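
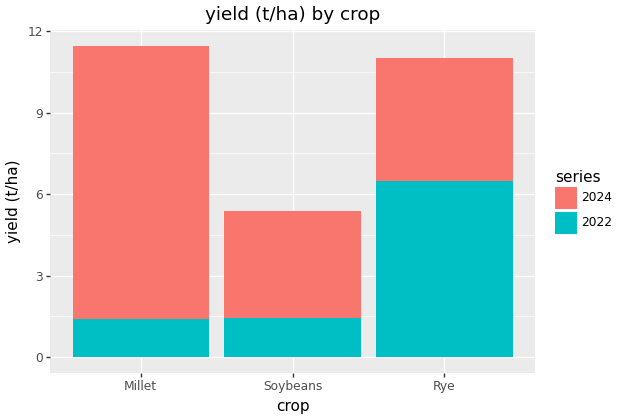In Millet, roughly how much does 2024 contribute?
≈ 10

2024 top ≈ 11, bottom ≈ 1; segment ≈ 10.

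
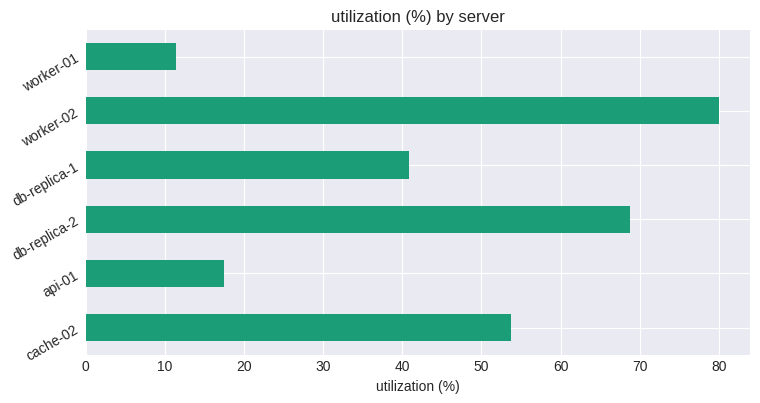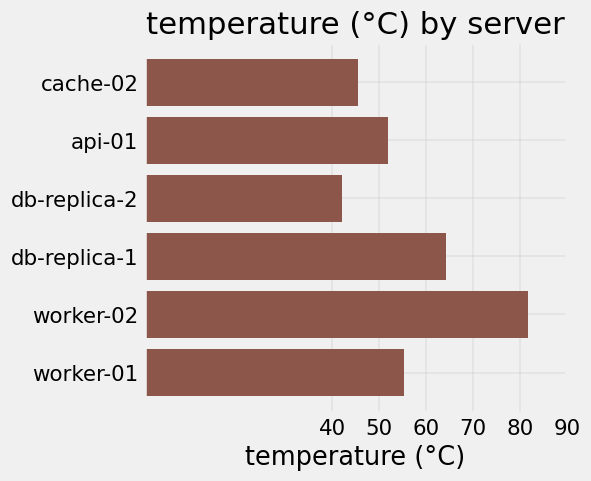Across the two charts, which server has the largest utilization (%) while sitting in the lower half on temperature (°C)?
db-replica-2

Chart 2 median temperature (°C) ≈ 50; below-median servers: cache-02, api-01, db-replica-2. Among those, db-replica-2 has the highest utilization (%) (≈ 70).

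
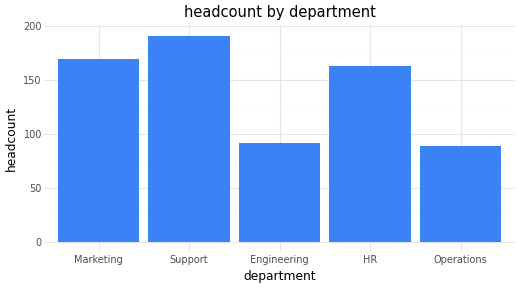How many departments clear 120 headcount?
Above 120: Marketing, Support, HR.

3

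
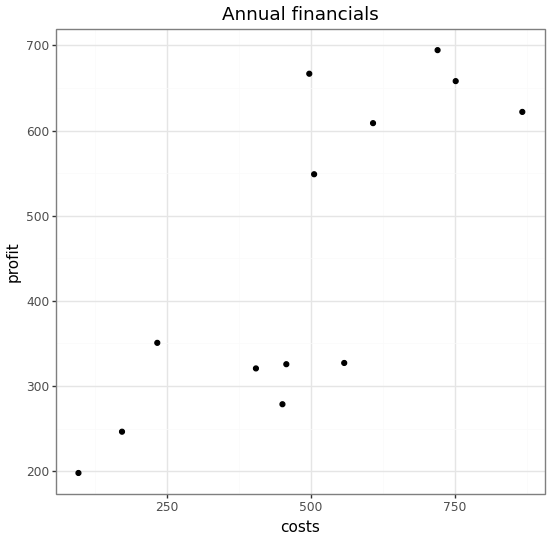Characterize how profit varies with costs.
positive, strong

Points are positively correlated; strong (|r| ≈ 0.8).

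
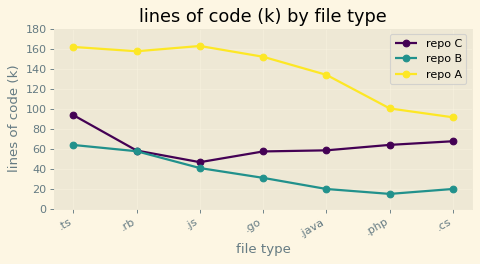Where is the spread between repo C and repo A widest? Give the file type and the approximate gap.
.js: repo C ≈ 40, repo A ≈ 160 → gap ≈ 120. Next-largest (.rb) is only ≈ 100.

.js, ≈ 120 k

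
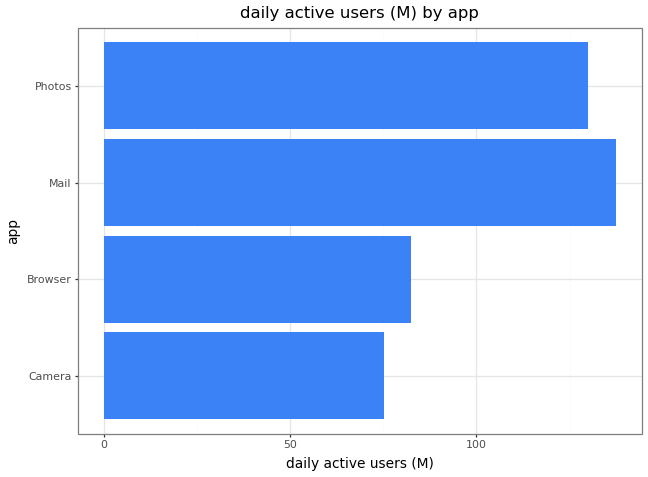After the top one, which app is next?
Top 3: Mail ≈ 140, Photos ≈ 120, Browser ≈ 80.

Photos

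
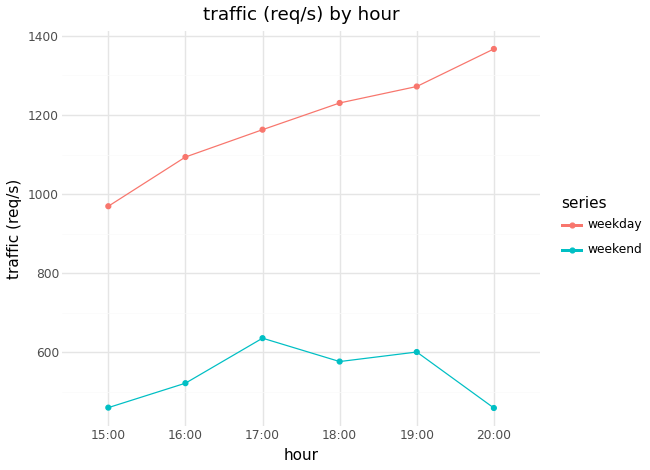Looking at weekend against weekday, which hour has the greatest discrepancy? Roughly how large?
20:00: weekend ≈ 500, weekday ≈ 1400 → gap ≈ 900. Next-largest (19:00) is only ≈ 700.

20:00, ≈ 900 req/s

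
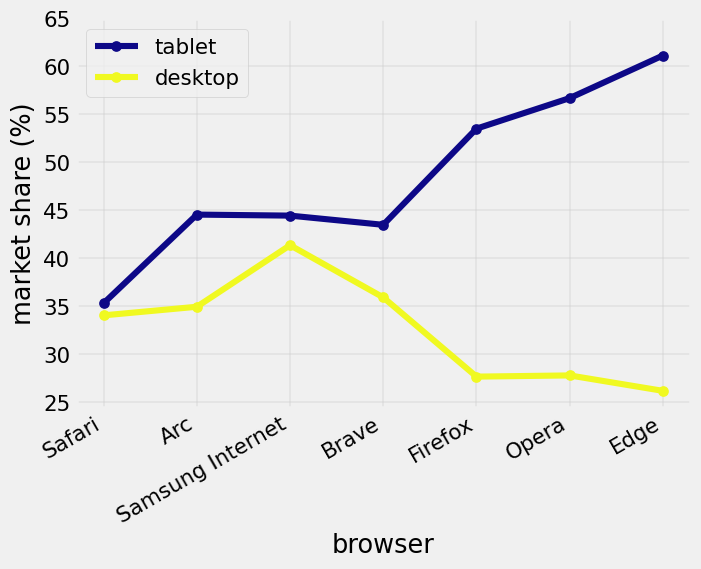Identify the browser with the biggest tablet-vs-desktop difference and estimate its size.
Edge: tablet ≈ 60, desktop ≈ 25 → gap ≈ 35. Next-largest (Opera) is only ≈ 25.

Edge, ≈ 35 %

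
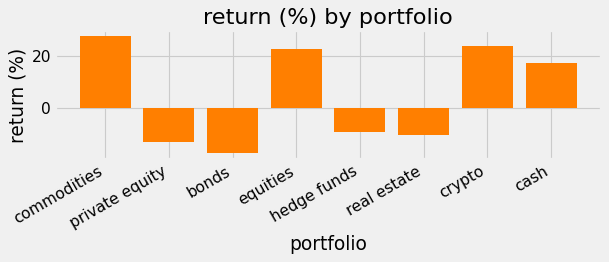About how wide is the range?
≈ 50

Max commodities ≈ 30, min bonds ≈ -20; range ≈ 50.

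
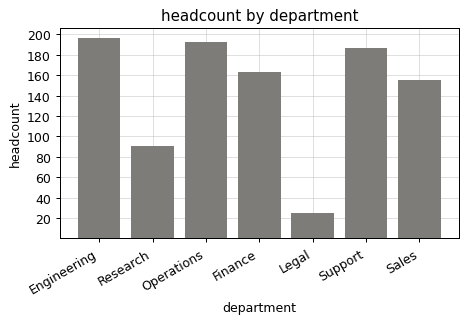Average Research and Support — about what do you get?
≈ 140

(100 + 180) / 2 ≈ 140.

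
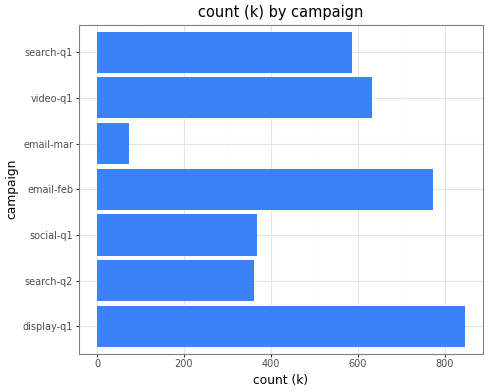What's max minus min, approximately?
Max display-q1 ≈ 800, min email-mar ≈ 100; range ≈ 700.

≈ 700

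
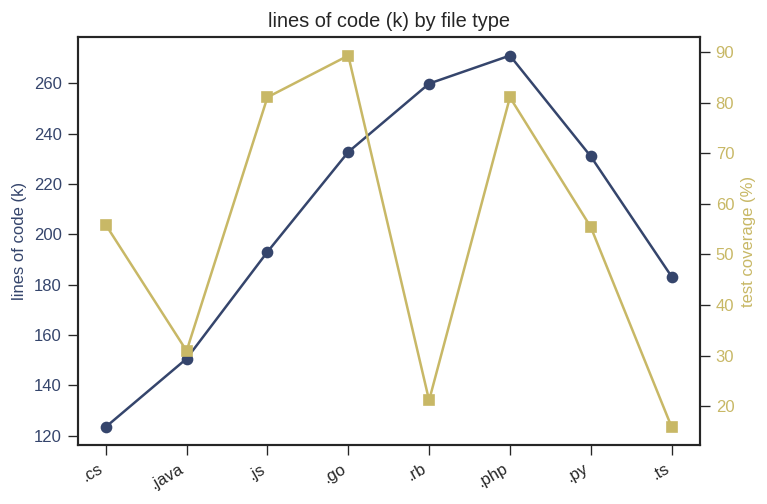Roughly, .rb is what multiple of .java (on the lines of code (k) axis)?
≈ 1.62×

.rb ≈ 260, .java ≈ 160; 260/160 ≈ 1.62.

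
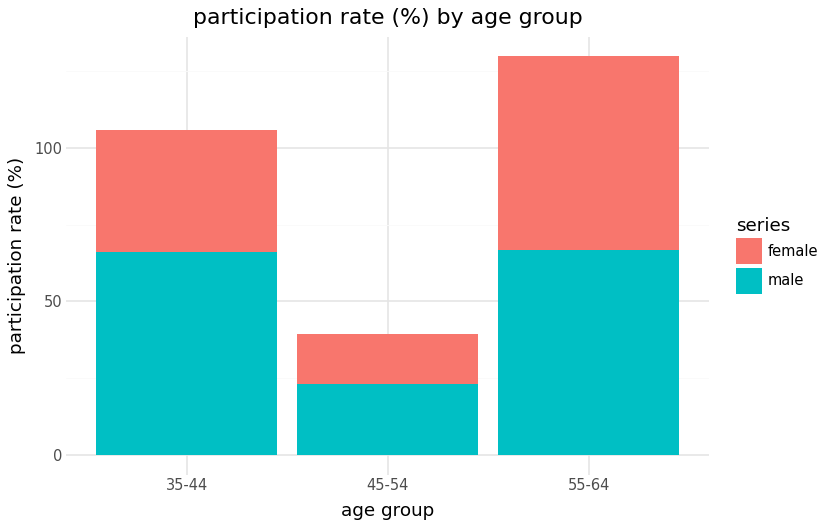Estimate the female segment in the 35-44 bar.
≈ 40

female top ≈ 100, bottom ≈ 60; segment ≈ 40.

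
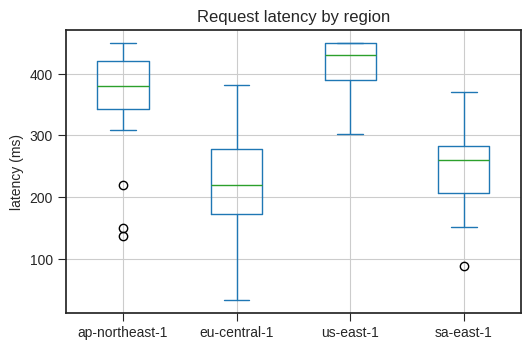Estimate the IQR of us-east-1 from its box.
≈ 60

Q3 ≈ 440, Q1 ≈ 380; IQR ≈ 60.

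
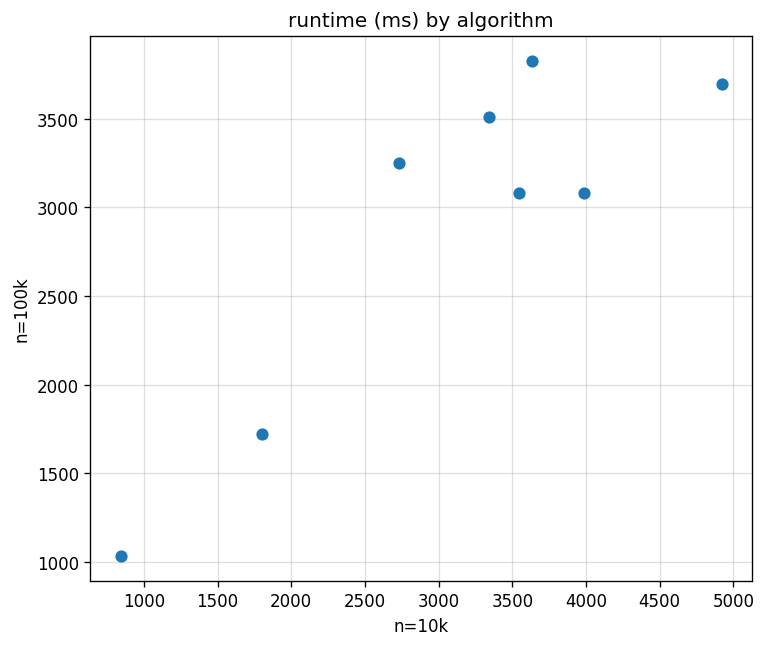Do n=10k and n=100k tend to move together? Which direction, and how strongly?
positive, strong

Points are positively correlated; strong (|r| ≈ 0.9).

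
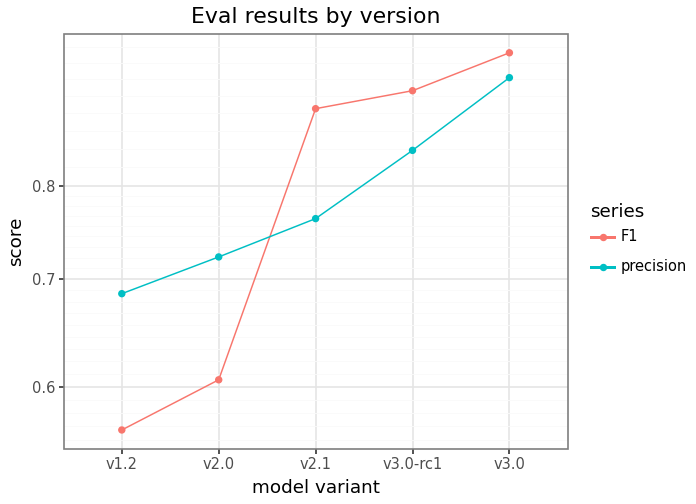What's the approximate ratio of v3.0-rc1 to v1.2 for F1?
v3.0-rc1 ≈ 0.90, v1.2 ≈ 0.55; 0.90/0.55 ≈ 1.64.

≈ 1.64×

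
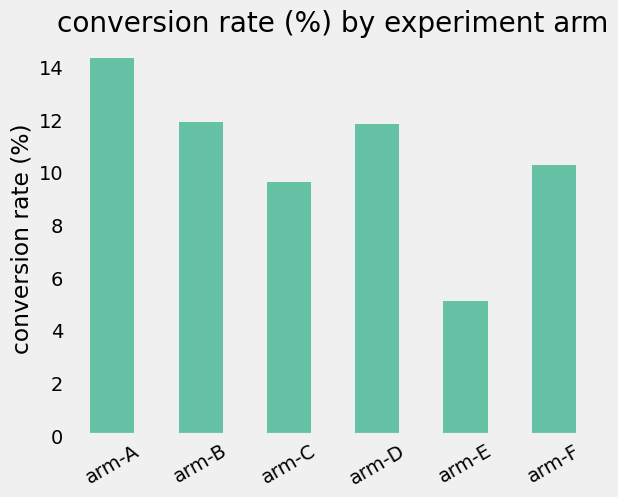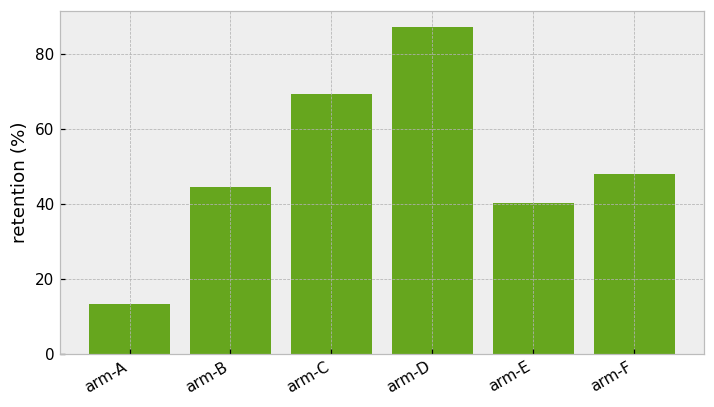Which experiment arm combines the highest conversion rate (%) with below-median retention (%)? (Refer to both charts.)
arm-A

Chart 2 median retention (%) ≈ 50; below-median experiment arms: arm-A, arm-B, arm-E. Among those, arm-A has the highest conversion rate (%) (≈ 14).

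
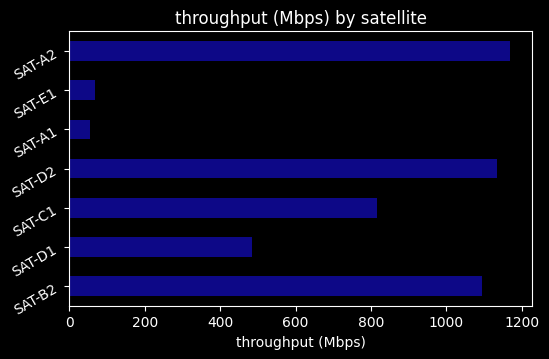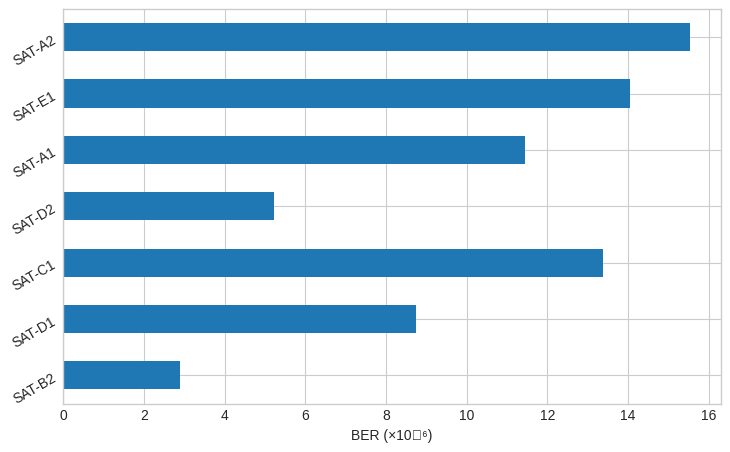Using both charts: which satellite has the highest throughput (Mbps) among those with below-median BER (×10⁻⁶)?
Chart 2 median BER (×10⁻⁶) ≈ 12; below-median satellites: SAT-B2, SAT-D1, SAT-D2. Among those, SAT-D2 has the highest throughput (Mbps) (≈ 1200).

SAT-D2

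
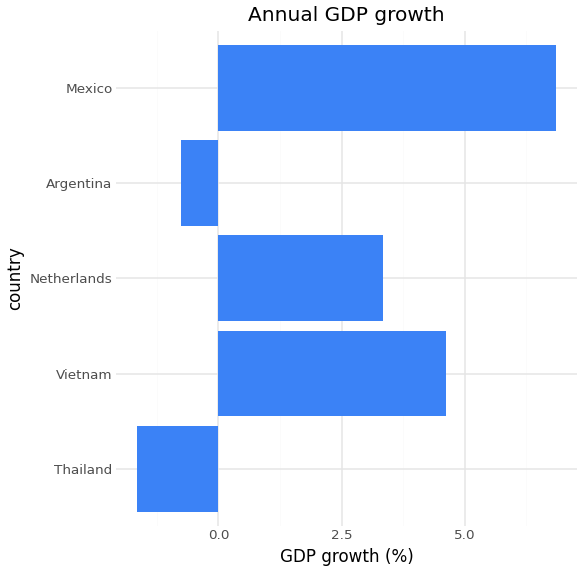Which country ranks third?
Top 4: Mexico ≈ 7, Vietnam ≈ 5, Netherlands ≈ 3, Argentina ≈ -1.

Netherlands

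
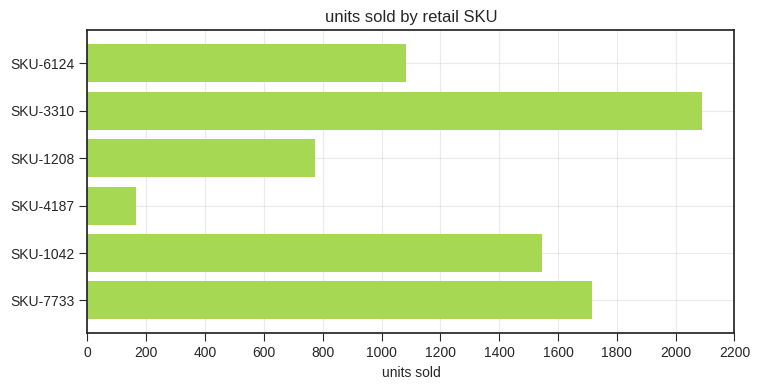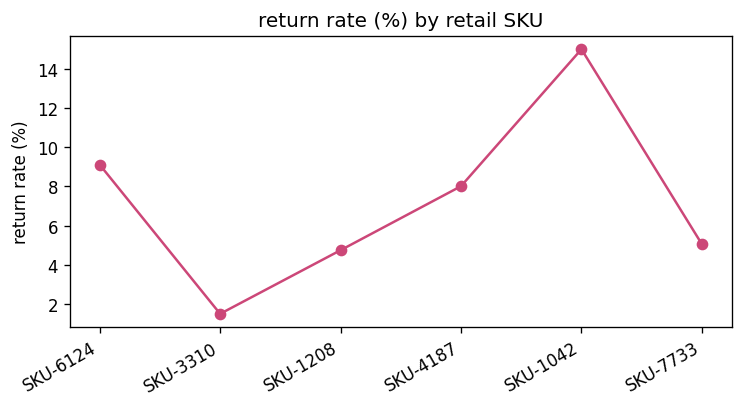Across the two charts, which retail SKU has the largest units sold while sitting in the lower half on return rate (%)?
Chart 2 median return rate (%) ≈ 6; below-median retail SKUs: SKU-3310, SKU-1208, SKU-7733. Among those, SKU-3310 has the highest units sold (≈ 2000).

SKU-3310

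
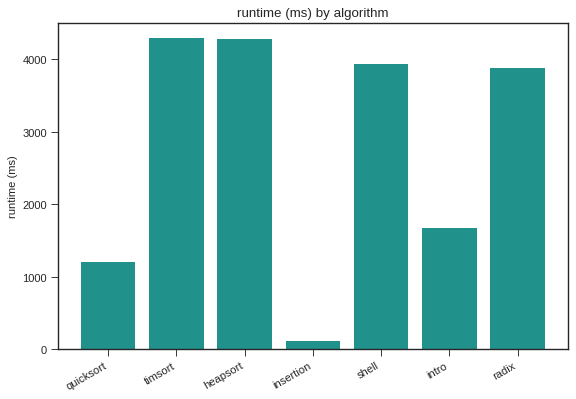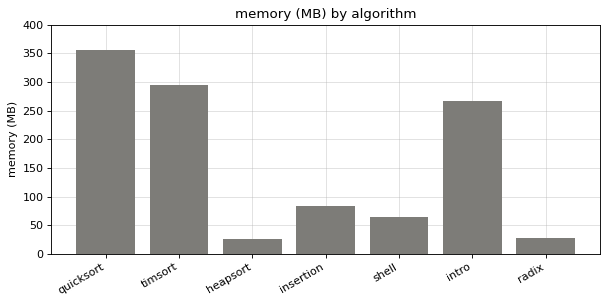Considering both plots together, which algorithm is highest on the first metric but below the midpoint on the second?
Chart 2 median memory (MB) ≈ 100; below-median algorithms: heapsort, shell, radix. Among those, heapsort has the highest runtime (ms) (≈ 4500).

heapsort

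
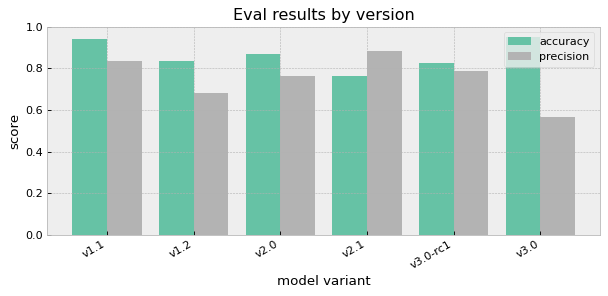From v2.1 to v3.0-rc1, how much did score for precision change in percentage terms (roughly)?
≈ -11.1%

v2.1 ≈ 0.9, v3.0-rc1 ≈ 0.8; (0.8 − 0.9) / 0.9 ≈ -11.1%.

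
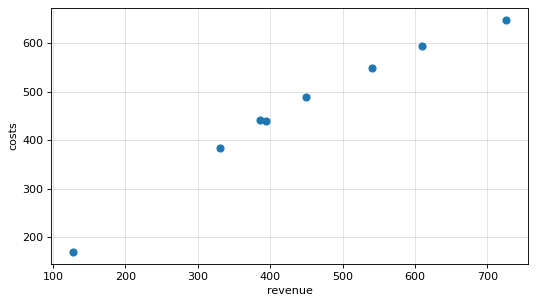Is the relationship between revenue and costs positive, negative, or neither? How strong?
Points are positively correlated; strong (|r| ≈ 1.0).

positive, strong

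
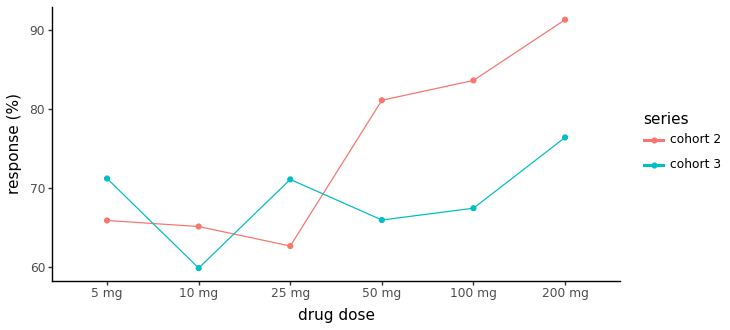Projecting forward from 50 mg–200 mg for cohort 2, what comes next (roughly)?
≈ 95

Last three: 80, 85, 90 → slope ≈ 5/step → next ≈ 95.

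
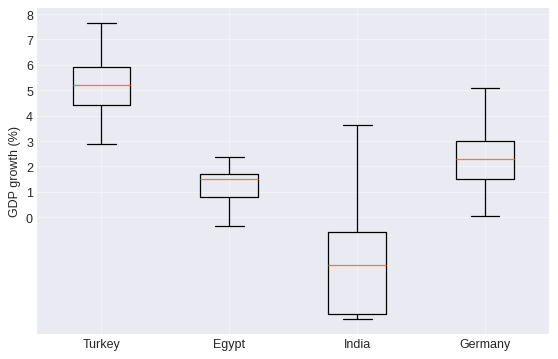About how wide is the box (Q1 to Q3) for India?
≈ 3

Q3 ≈ -1, Q1 ≈ -4; IQR ≈ 3.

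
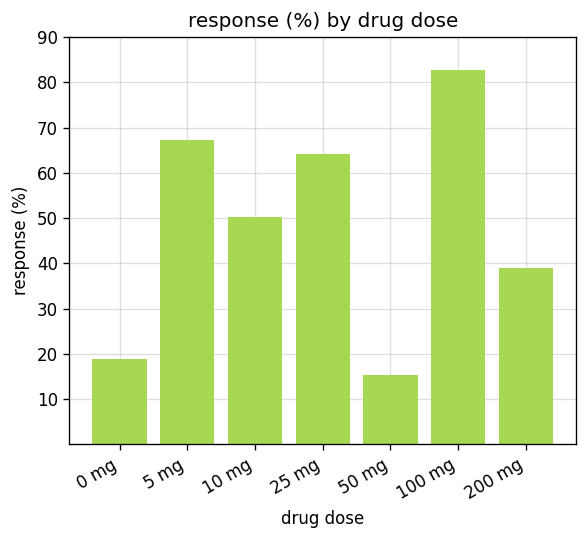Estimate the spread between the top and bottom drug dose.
≈ 60

Max 100 mg ≈ 80, min 50 mg ≈ 20; range ≈ 60.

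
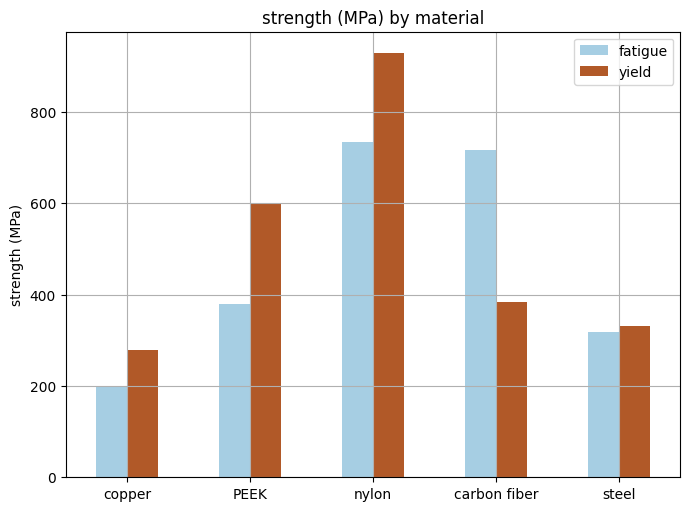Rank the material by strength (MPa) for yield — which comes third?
carbon fiber

Top 4 for yield: nylon ≈ 900, PEEK ≈ 600, carbon fiber ≈ 400, steel ≈ 300.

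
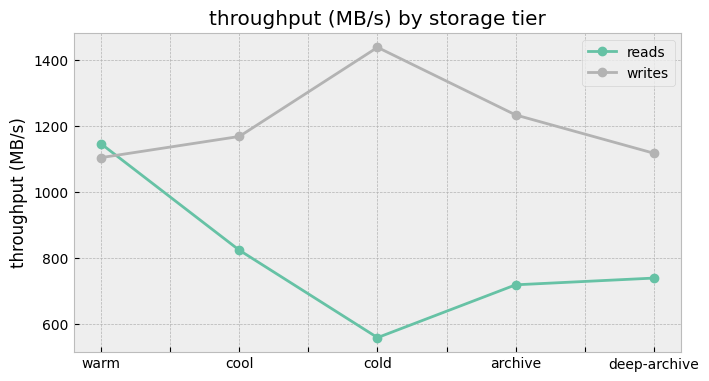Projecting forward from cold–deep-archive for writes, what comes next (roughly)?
Last three: 1400, 1200, 1100 → slope ≈ -150/step → next ≈ 950.

≈ 950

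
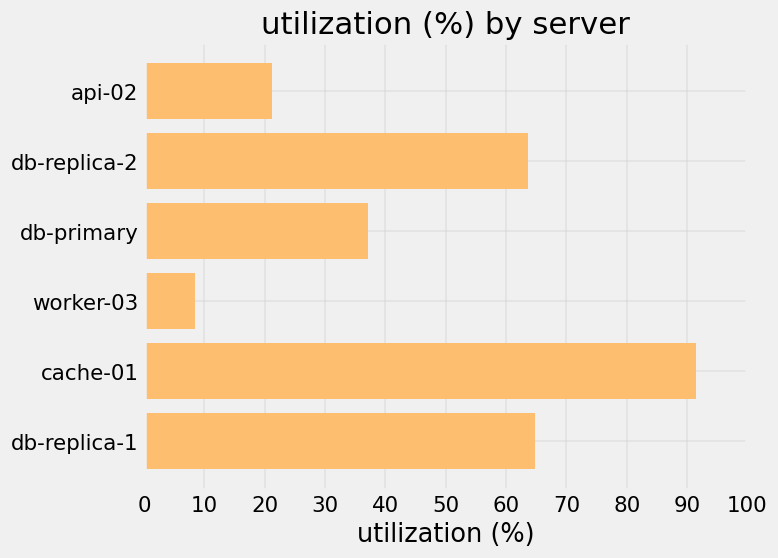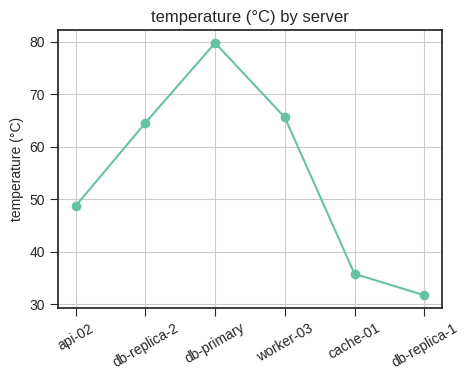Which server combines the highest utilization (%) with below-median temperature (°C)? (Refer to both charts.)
Chart 2 median temperature (°C) ≈ 60; below-median servers: api-02, cache-01, db-replica-1. Among those, cache-01 has the highest utilization (%) (≈ 90).

cache-01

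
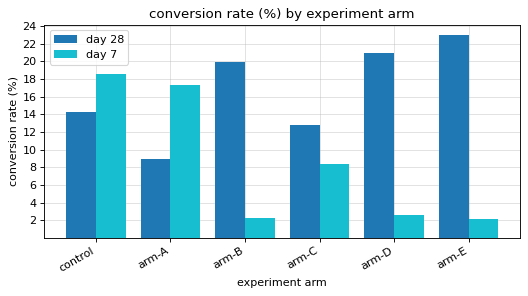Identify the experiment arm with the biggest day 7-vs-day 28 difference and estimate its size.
arm-E, ≈ 22 %

arm-E: day 7 ≈ 2, day 28 ≈ 24 → gap ≈ 22. Next-largest (arm-D) is only ≈ 18.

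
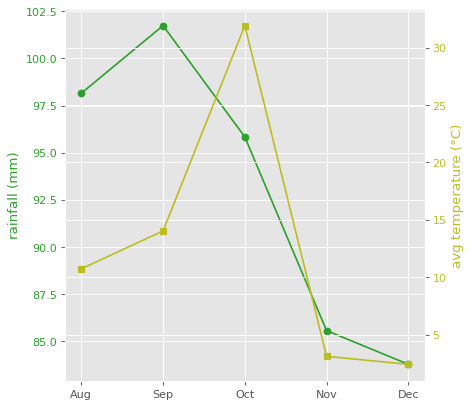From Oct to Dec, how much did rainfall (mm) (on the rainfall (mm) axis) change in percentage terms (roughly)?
≈ -12.5%

Oct ≈ 96, Dec ≈ 84; (84 − 96) / 96 ≈ -12.5%.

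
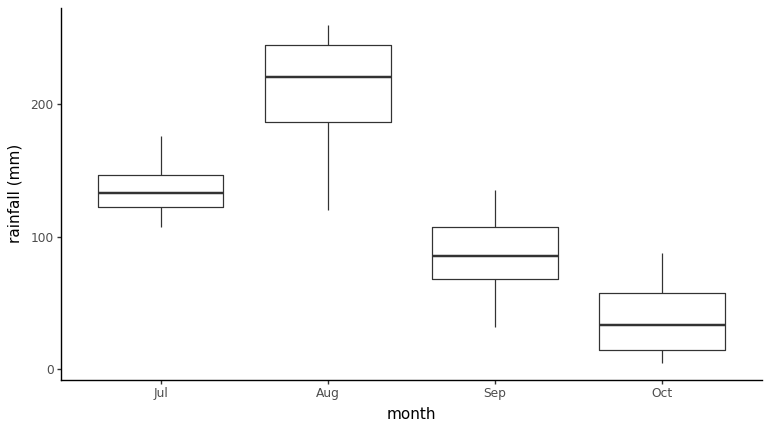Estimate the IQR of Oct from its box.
Q3 ≈ 60, Q1 ≈ 20; IQR ≈ 40.

≈ 40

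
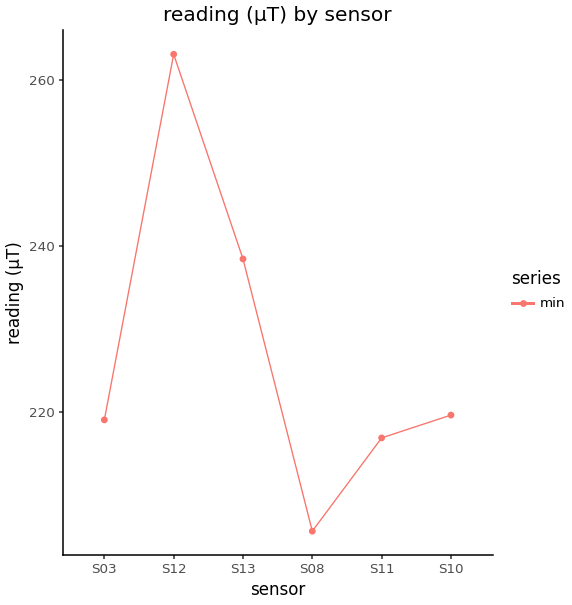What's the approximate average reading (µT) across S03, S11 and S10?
(220 + 215 + 220) / 3 ≈ 218.

≈ 218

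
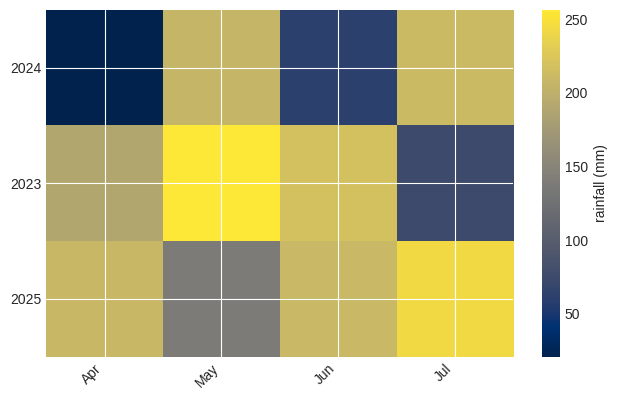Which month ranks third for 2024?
Jun

Top 4 for 2024: Jul ≈ 220, May ≈ 200, Jun ≈ 60, Apr ≈ 20.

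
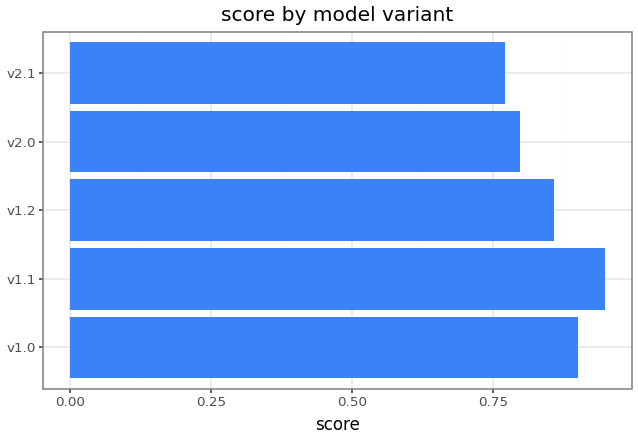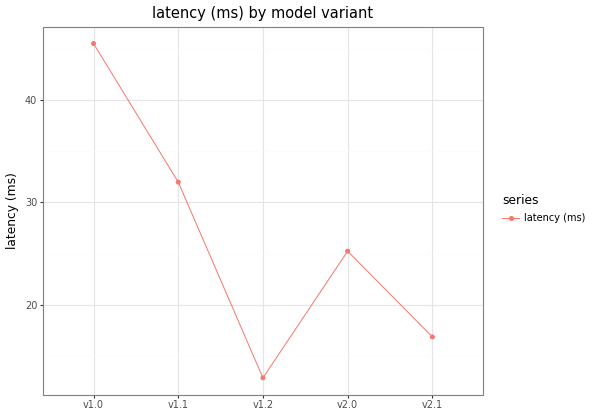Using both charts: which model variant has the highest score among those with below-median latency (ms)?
v1.2

Chart 2 median latency (ms) ≈ 25; below-median model variants: v1.2, v2.1. Among those, v1.2 has the highest score (≈ 0.9).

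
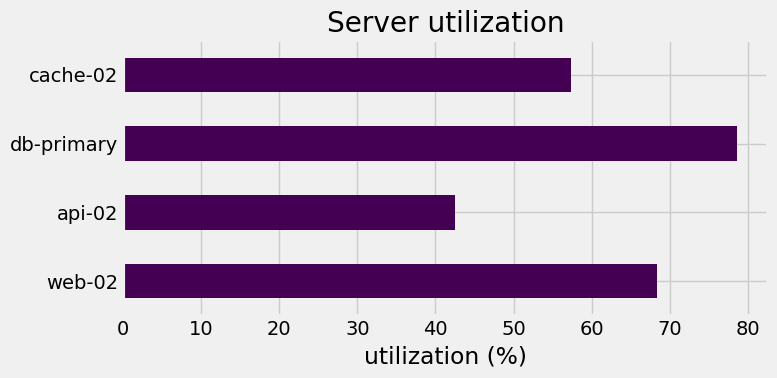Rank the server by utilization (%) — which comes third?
Top 4: db-primary ≈ 80, web-02 ≈ 70, cache-02 ≈ 60, api-02 ≈ 40.

cache-02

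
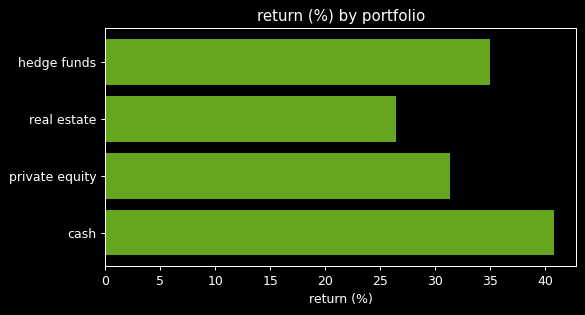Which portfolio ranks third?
Top 4: cash ≈ 40, hedge funds ≈ 35, private equity ≈ 30, real estate ≈ 25.

private equity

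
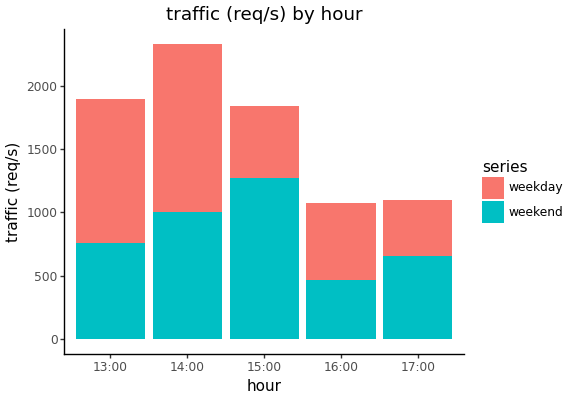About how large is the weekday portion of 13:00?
≈ 1000

weekday top ≈ 1800, bottom ≈ 800; segment ≈ 1000.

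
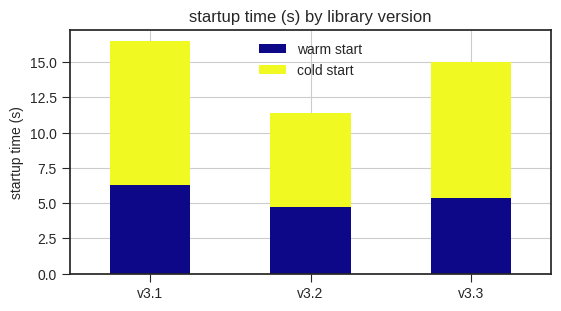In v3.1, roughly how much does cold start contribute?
cold start top ≈ 16, bottom ≈ 6; segment ≈ 10.

≈ 10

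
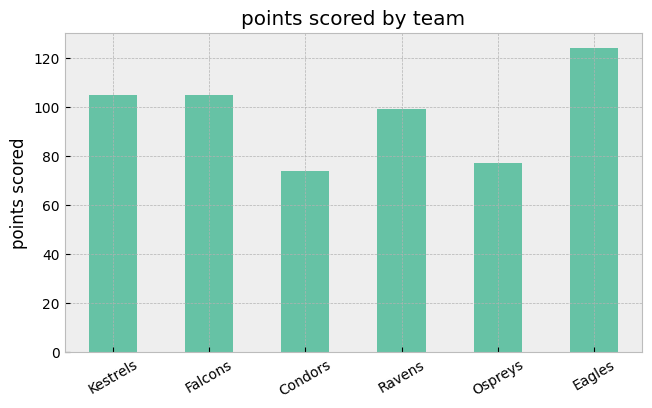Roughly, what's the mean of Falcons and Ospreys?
≈ 90

(100 + 80) / 2 ≈ 90.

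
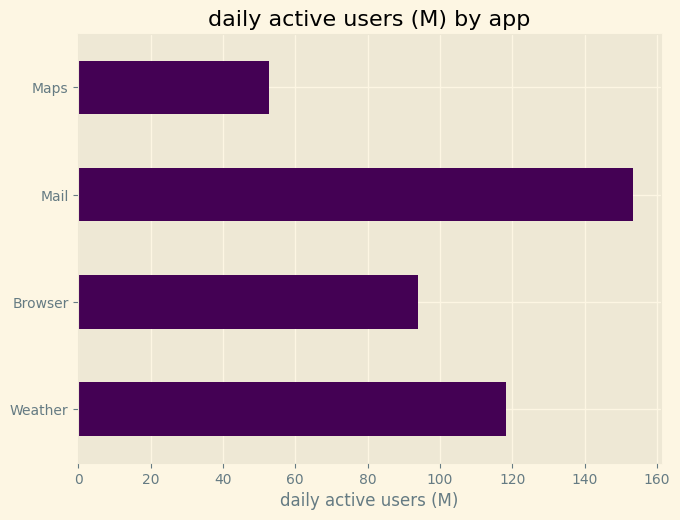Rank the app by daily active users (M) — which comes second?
Top 3: Mail ≈ 160, Weather ≈ 120, Browser ≈ 100.

Weather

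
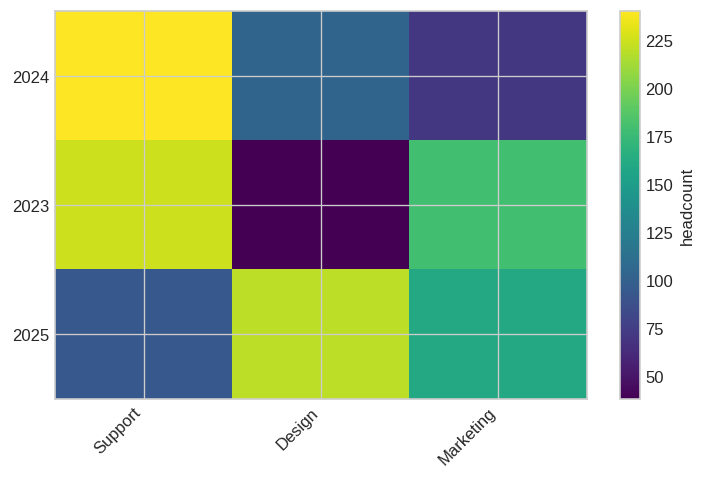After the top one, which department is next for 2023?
Top 3 for 2023: Support ≈ 220, Marketing ≈ 180, Design ≈ 40.

Marketing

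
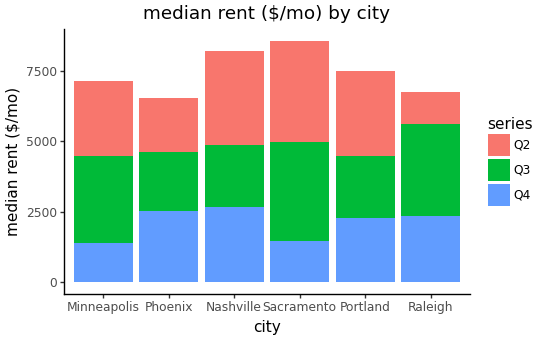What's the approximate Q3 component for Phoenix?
Q3 top ≈ 5000, bottom ≈ 3000; segment ≈ 2000.

≈ 2000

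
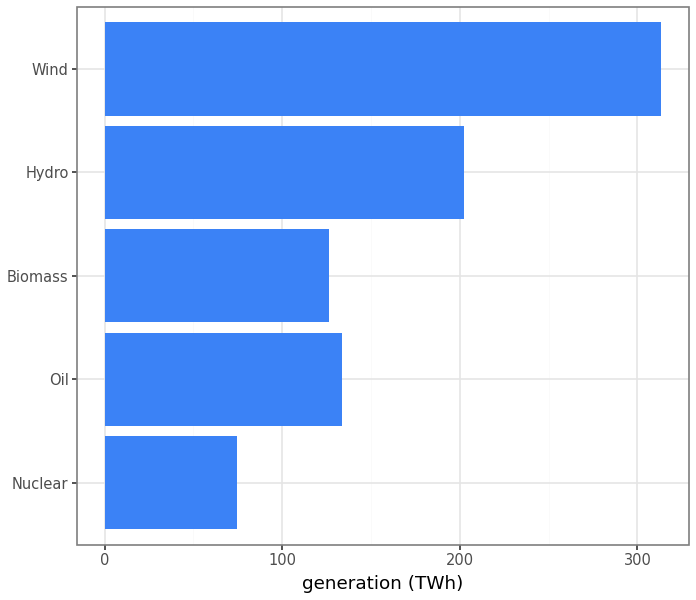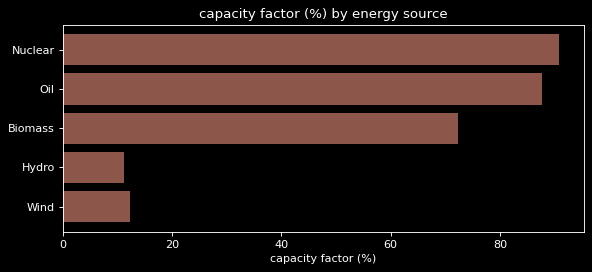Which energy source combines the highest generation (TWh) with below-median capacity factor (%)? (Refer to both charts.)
Wind

Chart 2 median capacity factor (%) ≈ 70; below-median energy sources: Hydro, Wind. Among those, Wind has the highest generation (TWh) (≈ 300).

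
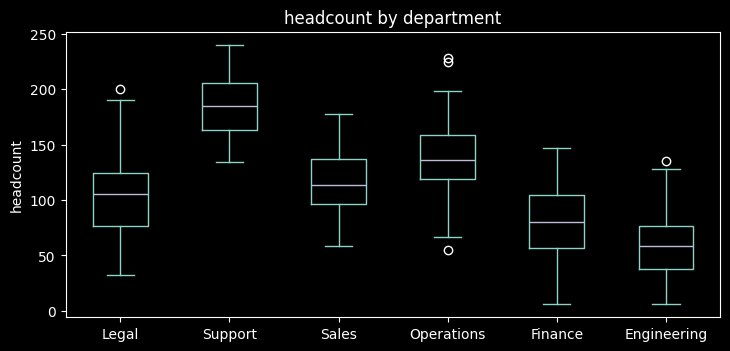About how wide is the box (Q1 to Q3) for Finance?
Q3 ≈ 100, Q1 ≈ 60; IQR ≈ 40.

≈ 40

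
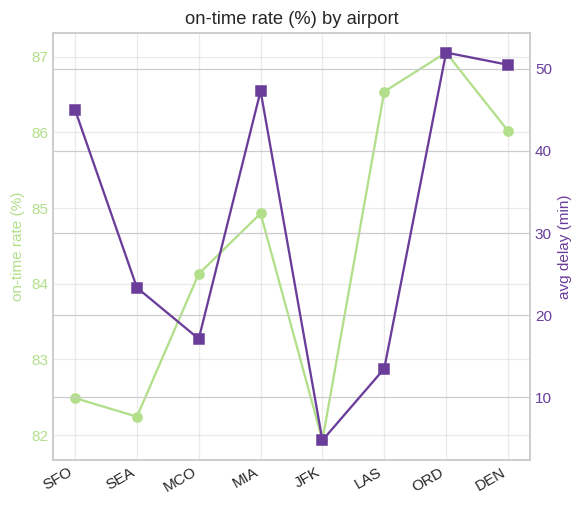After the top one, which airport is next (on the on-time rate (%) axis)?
LAS

Top 3 (on the on-time rate (%) axis): ORD ≈ 87.0, LAS ≈ 86.5, DEN ≈ 86.0.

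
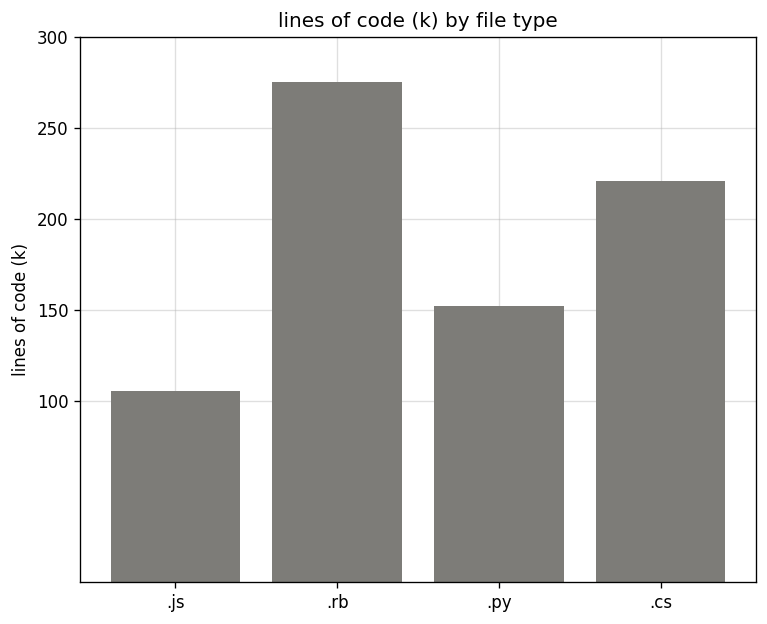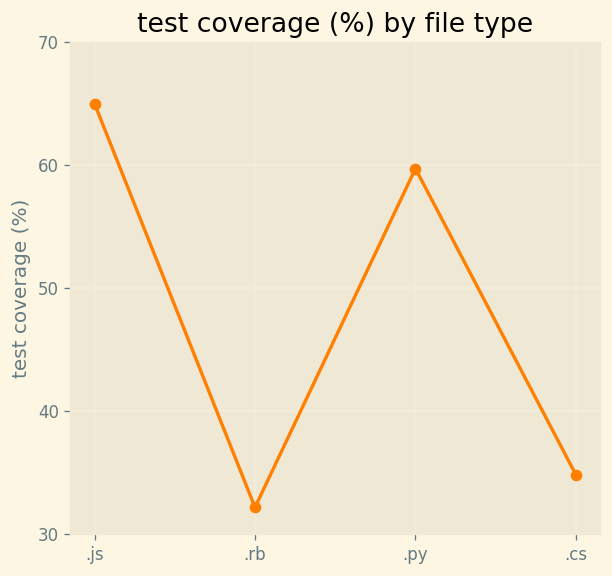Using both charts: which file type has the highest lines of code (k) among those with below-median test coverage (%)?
.rb

Chart 2 median test coverage (%) ≈ 50; below-median file types: .rb, .cs. Among those, .rb has the highest lines of code (k) (≈ 300).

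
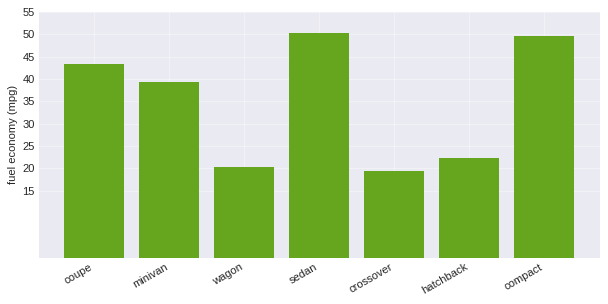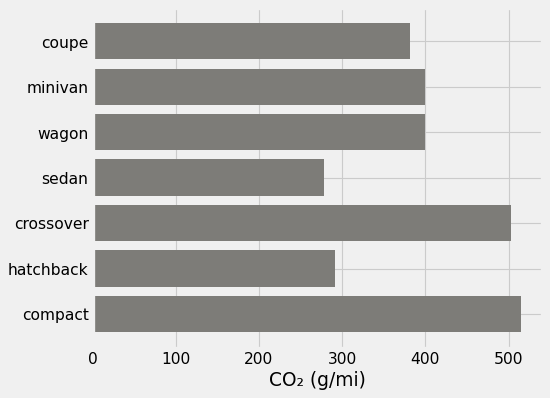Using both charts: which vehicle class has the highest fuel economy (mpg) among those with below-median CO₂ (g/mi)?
Chart 2 median CO₂ (g/mi) ≈ 400; below-median vehicle classes: coupe, sedan, hatchback. Among those, sedan has the highest fuel economy (mpg) (≈ 50).

sedan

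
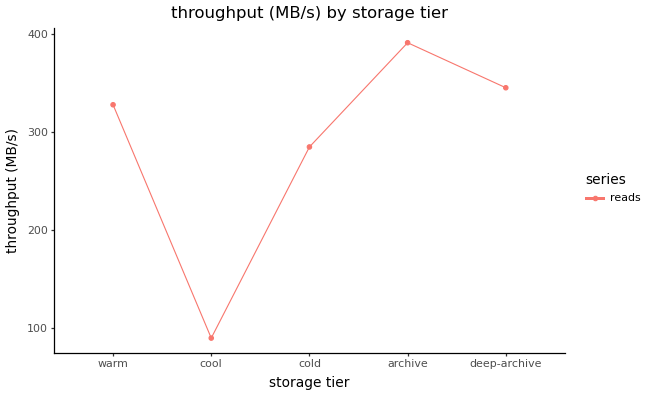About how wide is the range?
Max archive ≈ 400, min cool ≈ 100; range ≈ 300.

≈ 300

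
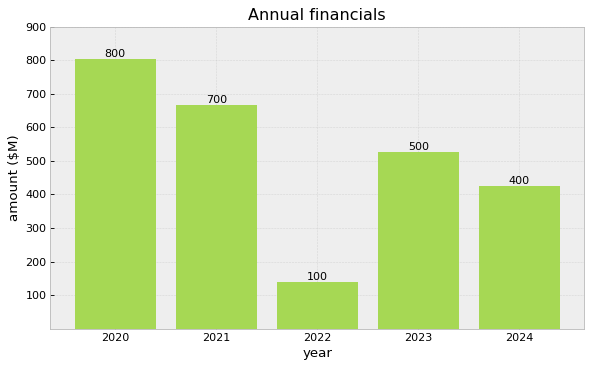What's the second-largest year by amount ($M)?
2021

Top 3: 2020 ≈ 800, 2021 ≈ 700, 2023 ≈ 500.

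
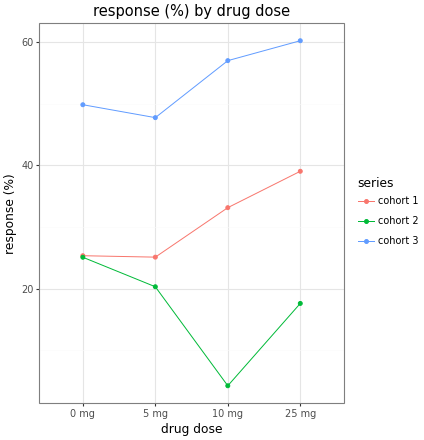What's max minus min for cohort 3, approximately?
≈ 10

Max 25 mg ≈ 60, min 5 mg ≈ 50; range ≈ 10.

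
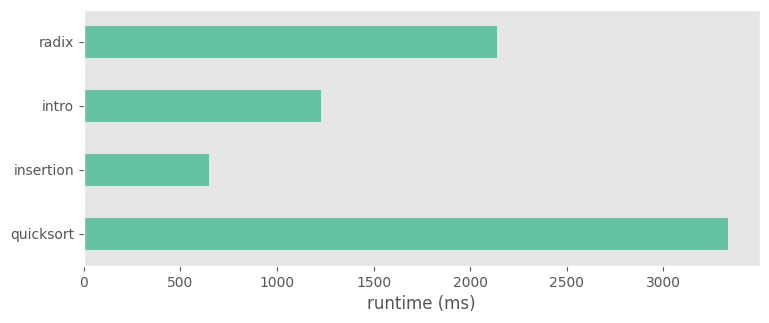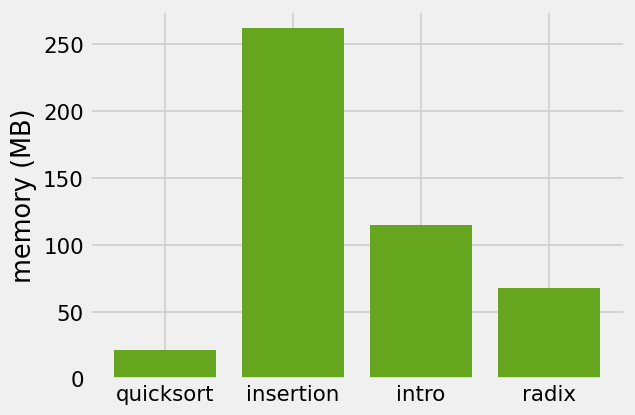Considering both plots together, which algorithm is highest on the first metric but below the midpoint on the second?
Chart 2 median memory (MB) ≈ 100; below-median algorithms: quicksort, radix. Among those, quicksort has the highest runtime (ms) (≈ 3500).

quicksort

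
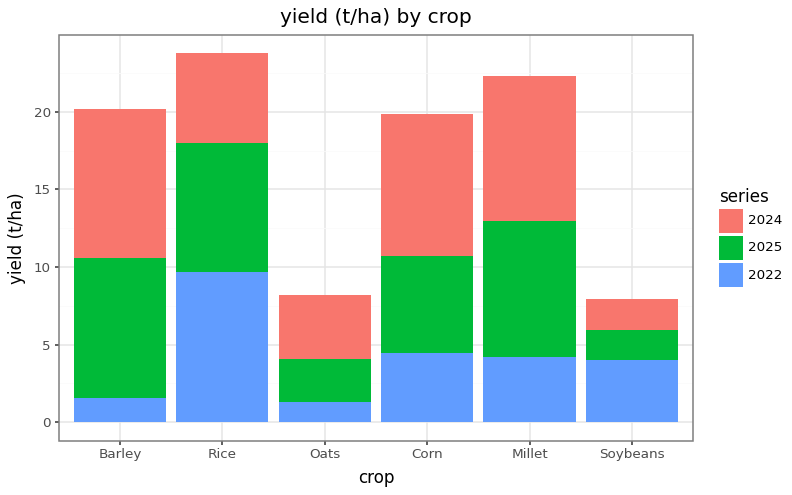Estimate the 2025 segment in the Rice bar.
2025 top ≈ 18, bottom ≈ 10; segment ≈ 8.

≈ 8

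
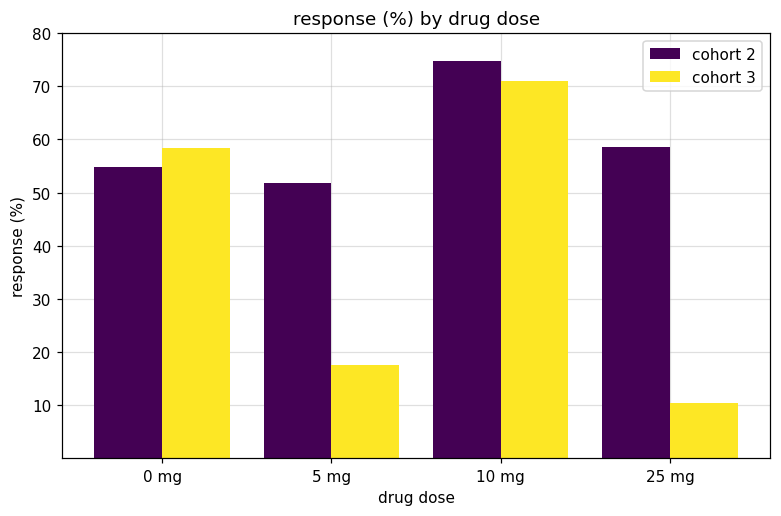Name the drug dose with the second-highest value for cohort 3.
Top 3 for cohort 3: 10 mg ≈ 70, 0 mg ≈ 60, 5 mg ≈ 20.

0 mg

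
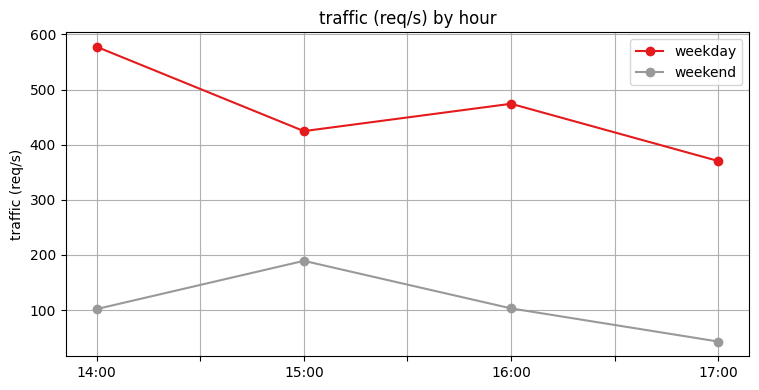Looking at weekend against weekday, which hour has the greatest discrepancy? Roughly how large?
14:00, ≈ 500 req/s

14:00: weekend ≈ 100, weekday ≈ 600 → gap ≈ 500. Next-largest (16:00) is only ≈ 350.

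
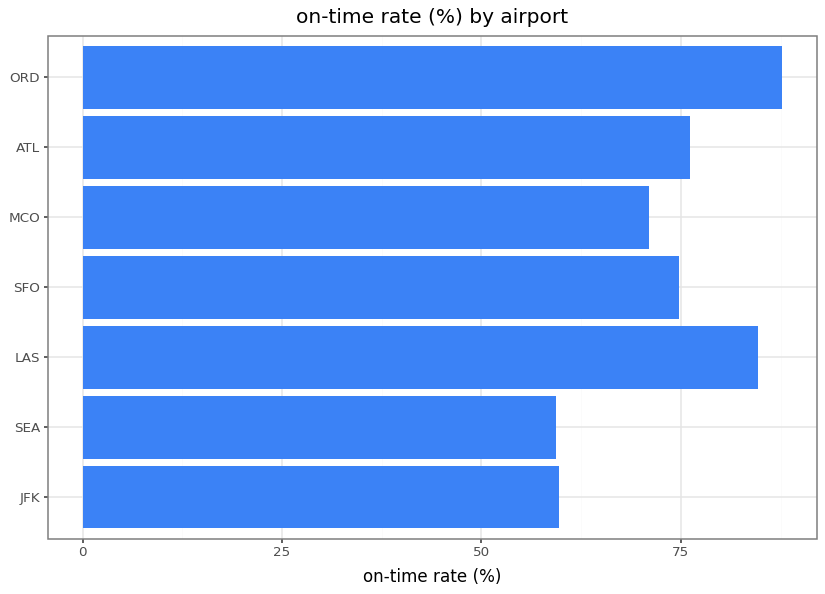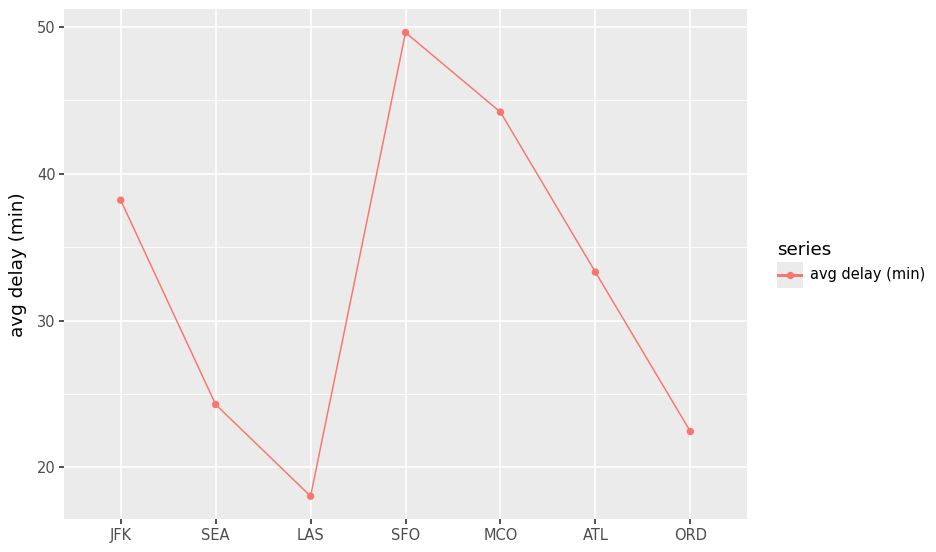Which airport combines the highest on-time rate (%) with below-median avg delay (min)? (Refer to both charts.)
Chart 2 median avg delay (min) ≈ 35; below-median airports: SEA, LAS, ORD. Among those, ORD has the highest on-time rate (%) (≈ 90).

ORD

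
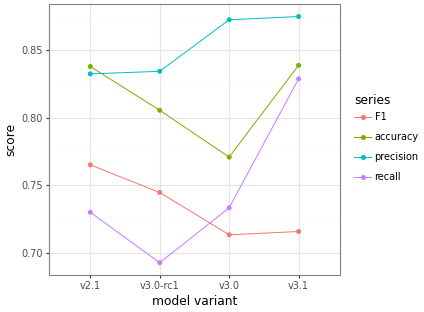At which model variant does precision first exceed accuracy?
v3.0-rc1

v2.1: precision ≈ 0.84 vs accuracy ≈ 0.84 (not yet); v3.0-rc1: precision ≈ 0.84 vs accuracy ≈ 0.80 (first crossover).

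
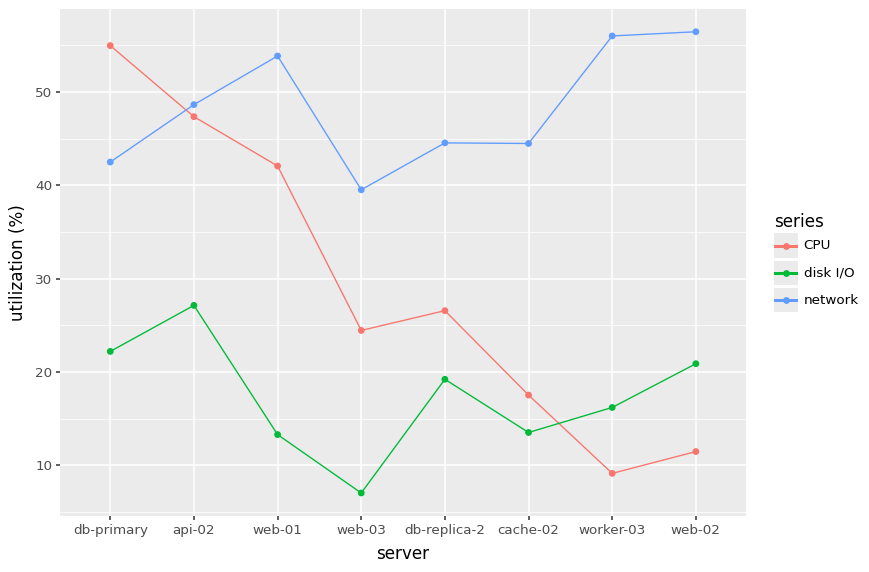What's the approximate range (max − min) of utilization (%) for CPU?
≈ 45

Max db-primary ≈ 55, min worker-03 ≈ 10; range ≈ 45.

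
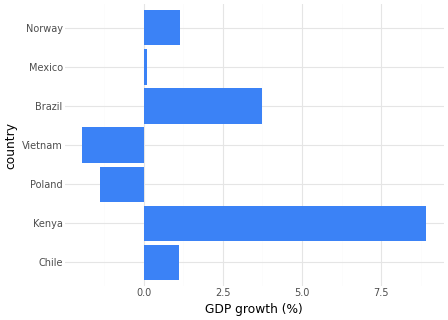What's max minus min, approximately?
Max Kenya ≈ 9, min Vietnam ≈ -2; range ≈ 11.

≈ 11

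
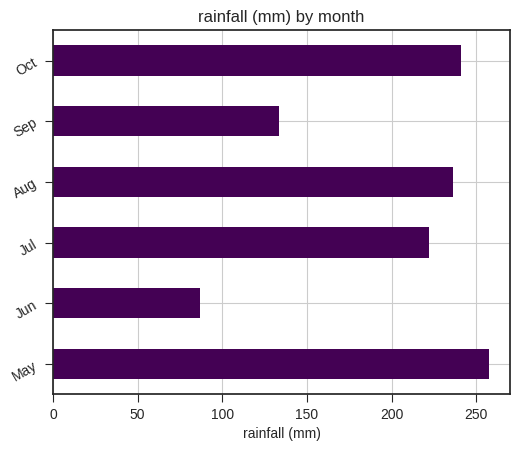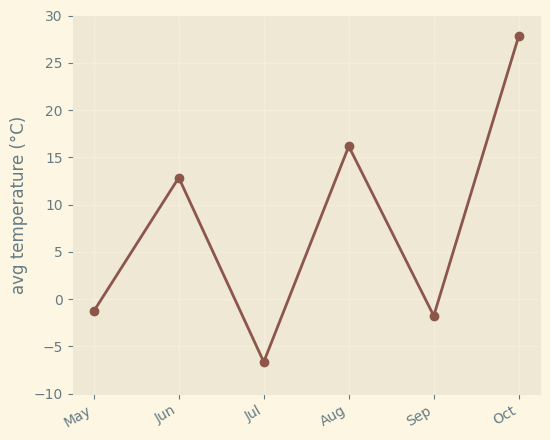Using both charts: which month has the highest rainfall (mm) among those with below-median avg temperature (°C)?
May

Chart 2 median avg temperature (°C) ≈ 5; below-median months: May, Jul, Sep. Among those, May has the highest rainfall (mm) (≈ 250).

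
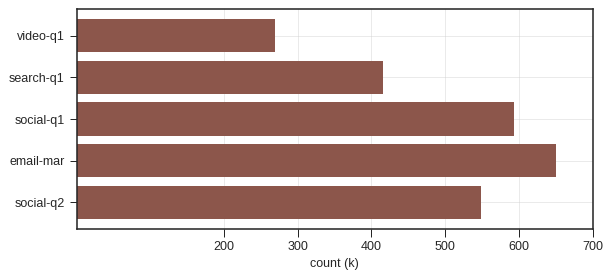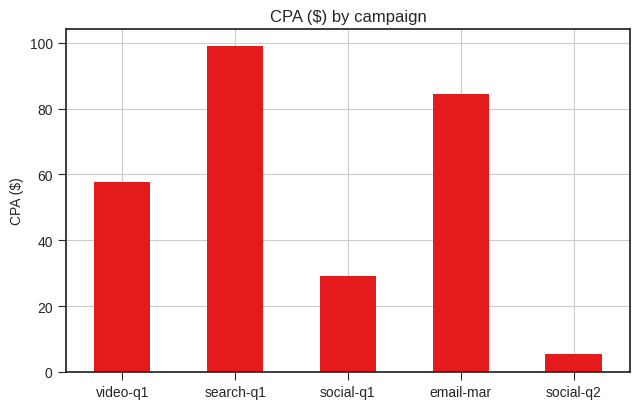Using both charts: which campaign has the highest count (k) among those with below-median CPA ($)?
social-q1

Chart 2 median CPA ($) ≈ 60; below-median campaigns: social-q1, social-q2. Among those, social-q1 has the highest count (k) (≈ 600).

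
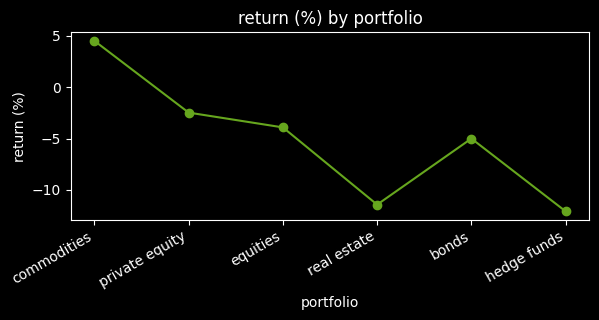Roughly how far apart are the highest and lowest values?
≈ 16

Max commodities ≈ 4, min hedge funds ≈ -12; range ≈ 16.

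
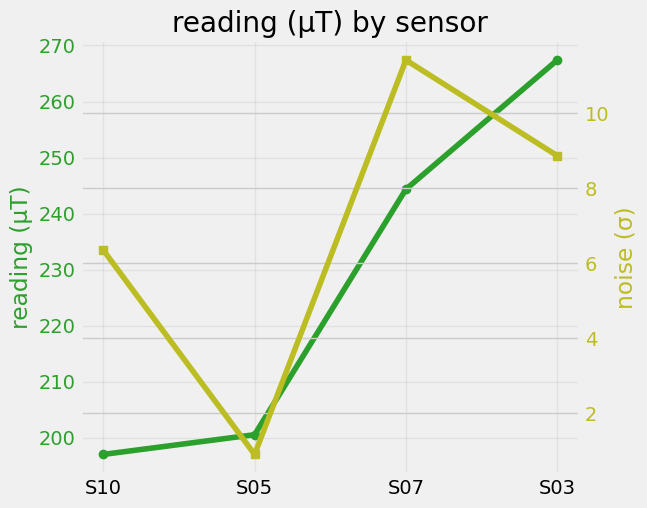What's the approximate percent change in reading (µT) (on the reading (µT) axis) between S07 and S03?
≈ +12.5%

S07 ≈ 240, S03 ≈ 270; (270 − 240) / 240 ≈ +12.5%.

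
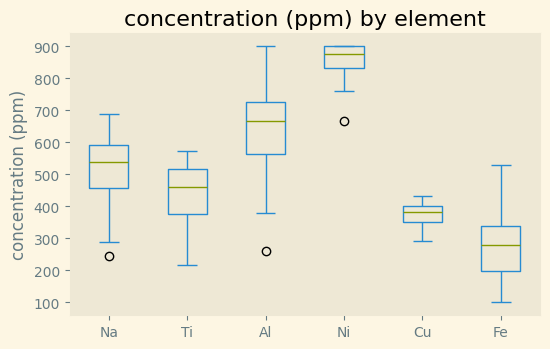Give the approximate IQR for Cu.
≈ 50

Q3 ≈ 400, Q1 ≈ 350; IQR ≈ 50.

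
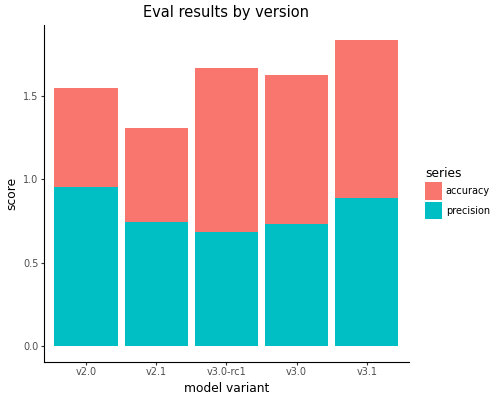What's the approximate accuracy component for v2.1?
≈ 0.6

accuracy top ≈ 1.4, bottom ≈ 0.8; segment ≈ 0.6.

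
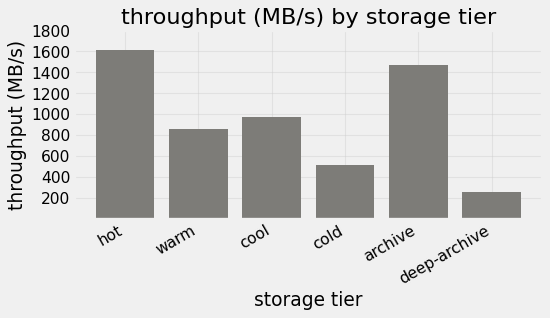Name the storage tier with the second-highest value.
archive

Top 3: hot ≈ 1600, archive ≈ 1400, cool ≈ 1000.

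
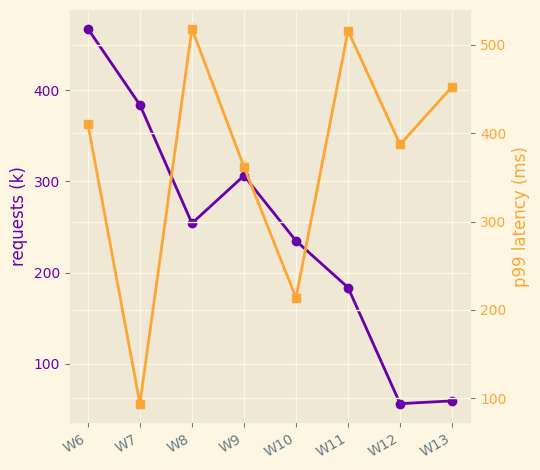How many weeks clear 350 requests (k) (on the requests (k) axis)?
2

Above 350: W6, W7.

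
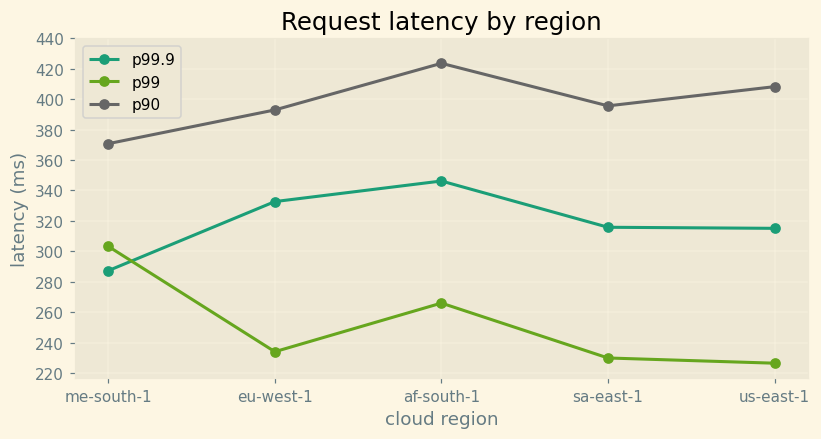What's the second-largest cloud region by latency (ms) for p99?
Top 3 for p99: me-south-1 ≈ 300, af-south-1 ≈ 260, eu-west-1 ≈ 240.

af-south-1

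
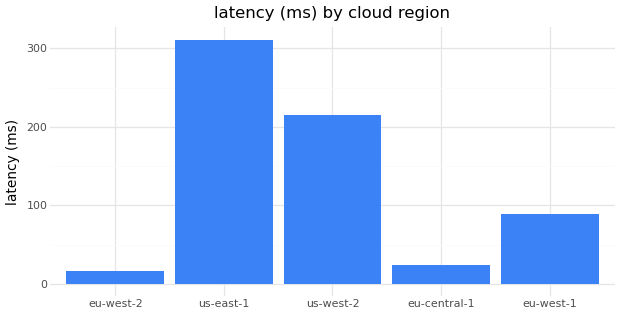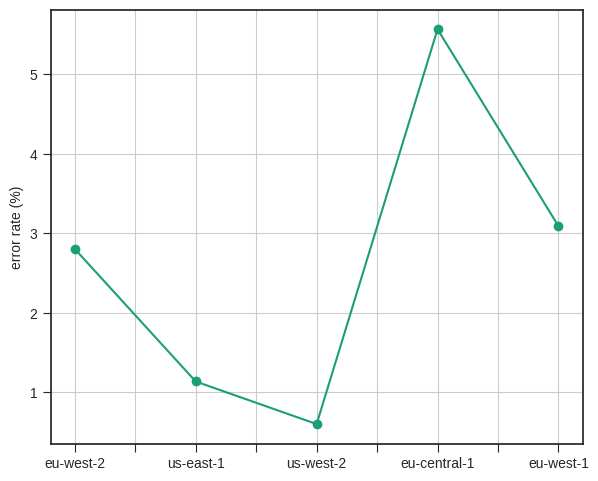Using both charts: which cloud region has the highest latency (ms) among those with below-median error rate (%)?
Chart 2 median error rate (%) ≈ 3; below-median cloud regions: us-east-1, us-west-2. Among those, us-east-1 has the highest latency (ms) (≈ 300).

us-east-1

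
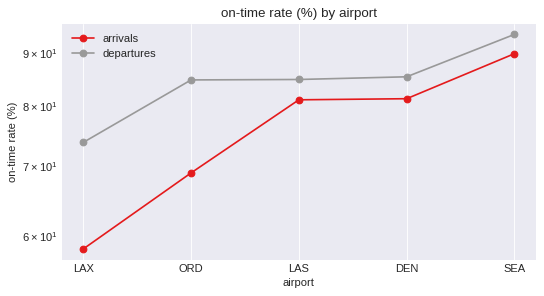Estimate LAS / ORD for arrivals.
≈ 1.14×

LAS ≈ 80, ORD ≈ 70; 80/70 ≈ 1.14.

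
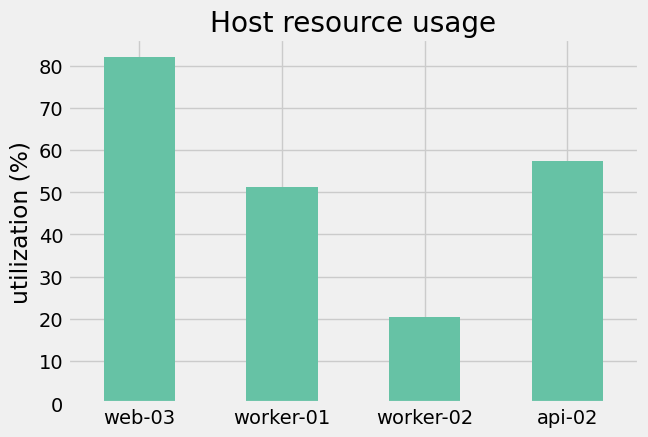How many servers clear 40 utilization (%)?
3

Above 40: web-03, worker-01, api-02.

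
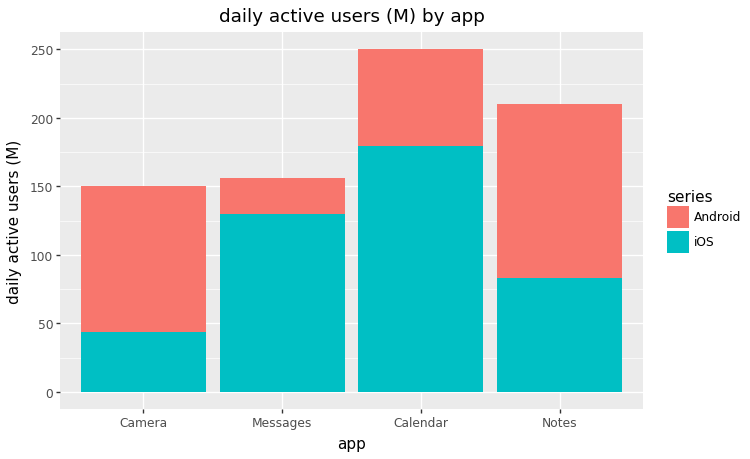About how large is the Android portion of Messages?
≈ 25

Android top ≈ 150, bottom ≈ 125; segment ≈ 25.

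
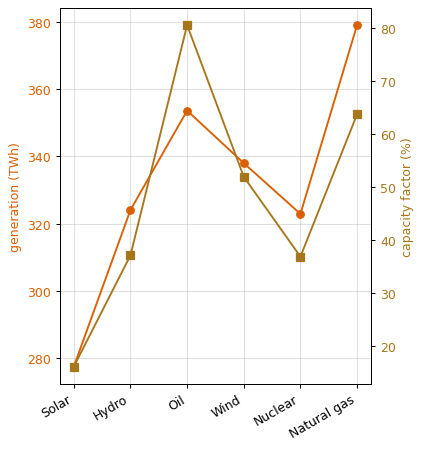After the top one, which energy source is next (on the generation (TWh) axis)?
Top 3 (on the generation (TWh) axis): Natural gas ≈ 380, Oil ≈ 350, Wind ≈ 340.

Oil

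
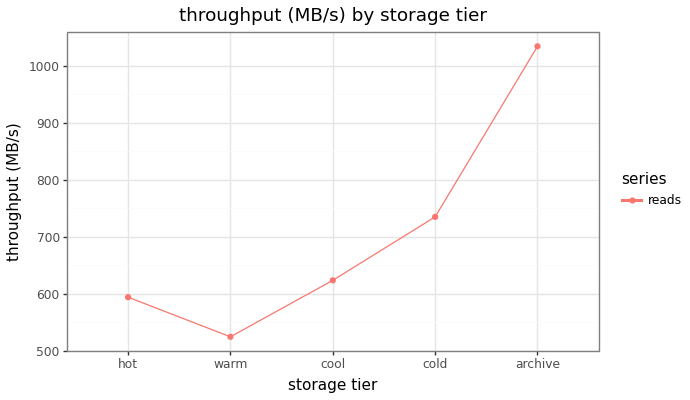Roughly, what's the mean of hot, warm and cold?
≈ 617

(600 + 500 + 750) / 3 ≈ 617.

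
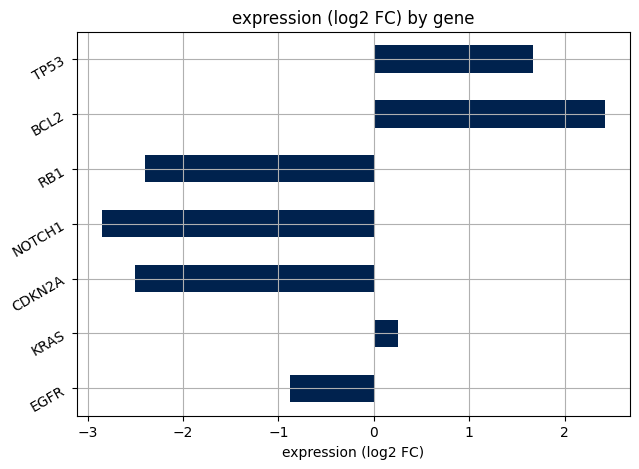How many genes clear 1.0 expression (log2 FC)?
Above 1.0: BCL2, TP53.

2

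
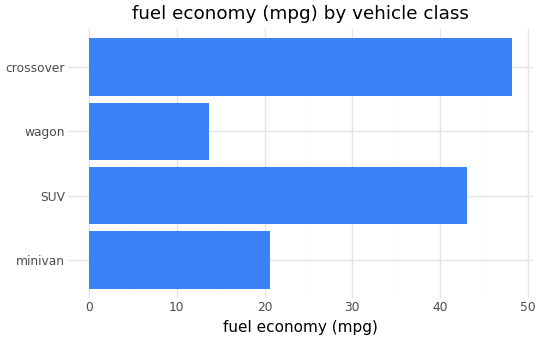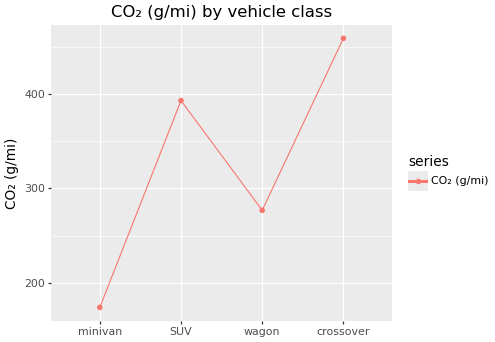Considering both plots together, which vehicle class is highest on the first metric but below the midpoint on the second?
minivan

Chart 2 median CO₂ (g/mi) ≈ 350; below-median vehicle classes: minivan, wagon. Among those, minivan has the highest fuel economy (mpg) (≈ 20).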